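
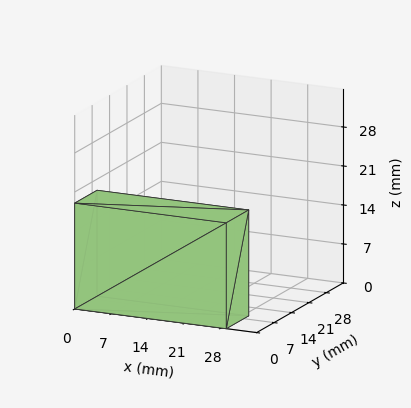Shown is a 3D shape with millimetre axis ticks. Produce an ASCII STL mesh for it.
Reading the render: the shape is a rectangular box, roughly 29 × 9 mm footprint and 19 mm tall (dimensions read to the nearest mm from the axis ticks). For the STL, each face is triangulated and given an outward normal.

solid part
  facet normal 0.0000 0.0000 -1.0000
    outer loop
      vertex 29.00 9.00 0.00
      vertex 29.00 0.00 0.00
      vertex 0.00 0.00 0.00
    endloop
  endfacet
  facet normal 0.0000 0.0000 -1.0000
    outer loop
      vertex 0.00 9.00 0.00
      vertex 29.00 9.00 0.00
      vertex 0.00 0.00 0.00
    endloop
  endfacet
  facet normal 0.0000 0.0000 1.0000
    outer loop
      vertex 0.00 0.00 19.00
      vertex 29.00 0.00 19.00
      vertex 29.00 9.00 19.00
    endloop
  endfacet
  facet normal 0.0000 0.0000 1.0000
    outer loop
      vertex 0.00 0.00 19.00
      vertex 29.00 9.00 19.00
      vertex 0.00 9.00 19.00
    endloop
  endfacet
  facet normal 0.0000 -1.0000 0.0000
    outer loop
      vertex 0.00 0.00 0.00
      vertex 29.00 0.00 0.00
      vertex 29.00 0.00 19.00
    endloop
  endfacet
  facet normal 0.0000 -1.0000 0.0000
    outer loop
      vertex 0.00 0.00 0.00
      vertex 29.00 0.00 19.00
      vertex 0.00 0.00 19.00
    endloop
  endfacet
  facet normal 0.0000 1.0000 0.0000
    outer loop
      vertex 29.00 9.00 19.00
      vertex 29.00 9.00 0.00
      vertex 0.00 9.00 0.00
    endloop
  endfacet
  facet normal 0.0000 1.0000 0.0000
    outer loop
      vertex 0.00 9.00 19.00
      vertex 29.00 9.00 19.00
      vertex 0.00 9.00 0.00
    endloop
  endfacet
  facet normal -1.0000 0.0000 0.0000
    outer loop
      vertex 0.00 9.00 19.00
      vertex 0.00 9.00 0.00
      vertex 0.00 0.00 0.00
    endloop
  endfacet
  facet normal -1.0000 0.0000 0.0000
    outer loop
      vertex 0.00 0.00 19.00
      vertex 0.00 9.00 19.00
      vertex 0.00 0.00 0.00
    endloop
  endfacet
  facet normal 1.0000 0.0000 0.0000
    outer loop
      vertex 29.00 0.00 0.00
      vertex 29.00 9.00 0.00
      vertex 29.00 9.00 19.00
    endloop
  endfacet
  facet normal 1.0000 0.0000 0.0000
    outer loop
      vertex 29.00 0.00 0.00
      vertex 29.00 9.00 19.00
      vertex 29.00 0.00 19.00
    endloop
  endfacet
endsolid part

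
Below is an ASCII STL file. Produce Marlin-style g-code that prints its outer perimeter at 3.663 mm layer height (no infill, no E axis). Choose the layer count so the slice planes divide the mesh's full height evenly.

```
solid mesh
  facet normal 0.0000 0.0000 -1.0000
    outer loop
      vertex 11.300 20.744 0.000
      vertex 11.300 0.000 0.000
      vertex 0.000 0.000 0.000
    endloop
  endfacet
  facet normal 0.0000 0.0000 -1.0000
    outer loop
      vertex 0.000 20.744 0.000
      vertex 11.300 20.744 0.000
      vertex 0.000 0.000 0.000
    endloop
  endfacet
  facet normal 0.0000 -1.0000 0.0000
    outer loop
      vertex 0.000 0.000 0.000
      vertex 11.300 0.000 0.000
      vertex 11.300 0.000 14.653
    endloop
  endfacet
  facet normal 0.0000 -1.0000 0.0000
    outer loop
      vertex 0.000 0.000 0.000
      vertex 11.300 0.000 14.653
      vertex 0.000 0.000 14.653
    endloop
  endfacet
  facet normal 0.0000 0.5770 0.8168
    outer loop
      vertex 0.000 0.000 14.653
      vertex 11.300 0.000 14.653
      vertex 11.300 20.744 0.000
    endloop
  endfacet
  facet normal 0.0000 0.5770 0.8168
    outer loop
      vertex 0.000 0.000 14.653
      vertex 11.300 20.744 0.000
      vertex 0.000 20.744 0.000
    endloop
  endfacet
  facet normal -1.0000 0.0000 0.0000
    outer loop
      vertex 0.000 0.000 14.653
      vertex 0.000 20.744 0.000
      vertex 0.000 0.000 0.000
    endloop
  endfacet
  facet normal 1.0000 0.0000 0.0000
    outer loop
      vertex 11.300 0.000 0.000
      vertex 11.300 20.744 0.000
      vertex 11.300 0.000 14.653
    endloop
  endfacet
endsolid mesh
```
; perimeter-only toolpath
G21 ; units = mm
G90 ; absolute positioning
G28 ; home
; layer 1
G0 Z3.663
G0 X0.000 Y0.000
G1 X11.300 Y0.000
G1 X11.300 Y15.558
G1 X0.000 Y15.558
G1 X0.000 Y0.000
; layer 2
G0 Z7.327
G0 X0.000 Y0.000
G1 X11.300 Y0.000
G1 X11.300 Y10.372
G1 X0.000 Y10.372
G1 X0.000 Y0.000
; layer 3
G0 Z10.990
G0 X0.000 Y0.000
G1 X11.300 Y0.000
G1 X11.300 Y5.186
G1 X0.000 Y5.186
G1 X0.000 Y0.000
M2 ; end

The solid is a wedge (ramp): 11.3 × 20.7 mm base, rising to 14.7 mm along the y=0 edge and sloping linearly to z=0 at y=20.7. Slicing at Δz = 3.663 mm — 4 equal slices spanning the solid's height, so layer i sits at z = i·h/4 — gives 3 non-empty perimeters. Each is a 4-segment closed polygon; G0 lifts to the layer z and rapids to the start vertex, then G1 traces the edges. The cross-section shrinks linearly with z (the slice at the apex is degenerate and omitted).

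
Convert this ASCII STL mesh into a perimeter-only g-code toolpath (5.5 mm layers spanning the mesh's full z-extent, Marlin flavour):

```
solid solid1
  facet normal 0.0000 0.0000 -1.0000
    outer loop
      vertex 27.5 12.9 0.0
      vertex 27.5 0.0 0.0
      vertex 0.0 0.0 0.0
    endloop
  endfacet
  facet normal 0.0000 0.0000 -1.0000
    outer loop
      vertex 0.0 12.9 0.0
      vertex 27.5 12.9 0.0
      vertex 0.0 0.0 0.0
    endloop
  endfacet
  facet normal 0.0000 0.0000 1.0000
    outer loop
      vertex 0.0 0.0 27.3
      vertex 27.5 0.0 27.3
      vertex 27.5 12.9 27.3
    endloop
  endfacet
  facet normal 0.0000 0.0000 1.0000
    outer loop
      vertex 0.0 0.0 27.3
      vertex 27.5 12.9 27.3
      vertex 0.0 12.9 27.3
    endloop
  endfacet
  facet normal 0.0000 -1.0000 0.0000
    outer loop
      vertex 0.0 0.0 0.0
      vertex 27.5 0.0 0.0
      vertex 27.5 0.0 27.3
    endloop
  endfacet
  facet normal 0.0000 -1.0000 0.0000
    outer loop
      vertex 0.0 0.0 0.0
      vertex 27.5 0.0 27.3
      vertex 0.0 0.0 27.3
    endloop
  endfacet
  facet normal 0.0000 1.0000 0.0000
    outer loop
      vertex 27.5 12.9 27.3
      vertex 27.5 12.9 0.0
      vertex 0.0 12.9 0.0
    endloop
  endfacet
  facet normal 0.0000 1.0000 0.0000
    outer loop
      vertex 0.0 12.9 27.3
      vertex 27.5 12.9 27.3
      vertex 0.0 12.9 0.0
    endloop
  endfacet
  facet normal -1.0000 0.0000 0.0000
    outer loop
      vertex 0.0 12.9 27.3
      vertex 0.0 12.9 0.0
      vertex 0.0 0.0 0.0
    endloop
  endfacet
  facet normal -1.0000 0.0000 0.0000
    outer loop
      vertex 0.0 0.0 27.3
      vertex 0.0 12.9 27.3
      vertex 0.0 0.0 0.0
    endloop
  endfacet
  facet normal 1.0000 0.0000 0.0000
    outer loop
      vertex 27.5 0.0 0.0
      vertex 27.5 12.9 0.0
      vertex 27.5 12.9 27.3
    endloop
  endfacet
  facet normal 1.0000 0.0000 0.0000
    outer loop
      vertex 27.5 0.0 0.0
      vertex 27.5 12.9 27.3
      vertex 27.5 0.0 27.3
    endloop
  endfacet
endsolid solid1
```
; perimeter-only toolpath
G21 ; units = mm
G90 ; absolute positioning
G28 ; home
; layer 1
G0 Z5.5
G0 X0.0 Y0.0
G1 X27.5 Y0.0
G1 X27.5 Y12.9
G1 X0.0 Y12.9
G1 X0.0 Y0.0
; layer 2
G0 Z10.9
G0 X0.0 Y0.0
G1 X27.5 Y0.0
G1 X27.5 Y12.9
G1 X0.0 Y12.9
G1 X0.0 Y0.0
; layer 3
G0 Z16.4
G0 X0.0 Y0.0
G1 X27.5 Y0.0
G1 X27.5 Y12.9
G1 X0.0 Y12.9
G1 X0.0 Y0.0
; layer 4
G0 Z21.8
G0 X0.0 Y0.0
G1 X27.5 Y0.0
G1 X27.5 Y12.9
G1 X0.0 Y12.9
G1 X0.0 Y0.0
; layer 5
G0 Z27.3
G0 X0.0 Y0.0
G1 X27.5 Y0.0
G1 X27.5 Y12.9
G1 X0.0 Y12.9
G1 X0.0 Y0.0
M2 ; end

The solid is a rectangular box, roughly 27.5 × 12.9 mm footprint and 27.3 mm tall. Slicing at Δz = 5.5 mm — 5 equal slices spanning the solid's height, so layer i sits at z = i·h/5 — gives 5 non-empty perimeters. Each is a 4-segment closed polygon; G0 lifts to the layer z and rapids to the start vertex, then G1 traces the edges.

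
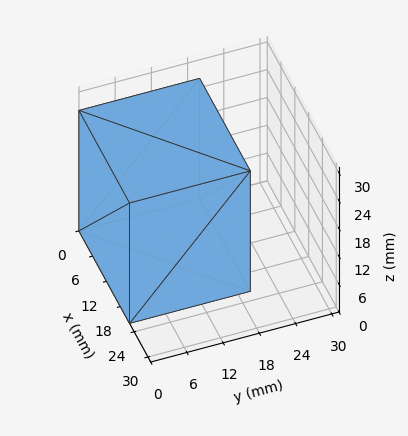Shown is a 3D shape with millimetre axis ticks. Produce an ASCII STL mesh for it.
Reading the render: the shape is a rectangular box, roughly 22 × 20 mm footprint and 26 mm tall (dimensions read to the nearest mm from the axis ticks). For the STL, each face is triangulated and given an outward normal.

solid part
  facet normal 0.0000 0.0000 -1.0000
    outer loop
      vertex 22.00 20.00 0.00
      vertex 22.00 0.00 0.00
      vertex 0.00 0.00 0.00
    endloop
  endfacet
  facet normal 0.0000 0.0000 -1.0000
    outer loop
      vertex 0.00 20.00 0.00
      vertex 22.00 20.00 0.00
      vertex 0.00 0.00 0.00
    endloop
  endfacet
  facet normal 0.0000 0.0000 1.0000
    outer loop
      vertex 0.00 0.00 26.00
      vertex 22.00 0.00 26.00
      vertex 22.00 20.00 26.00
    endloop
  endfacet
  facet normal 0.0000 0.0000 1.0000
    outer loop
      vertex 0.00 0.00 26.00
      vertex 22.00 20.00 26.00
      vertex 0.00 20.00 26.00
    endloop
  endfacet
  facet normal 0.0000 -1.0000 0.0000
    outer loop
      vertex 0.00 0.00 0.00
      vertex 22.00 0.00 0.00
      vertex 22.00 0.00 26.00
    endloop
  endfacet
  facet normal 0.0000 -1.0000 0.0000
    outer loop
      vertex 0.00 0.00 0.00
      vertex 22.00 0.00 26.00
      vertex 0.00 0.00 26.00
    endloop
  endfacet
  facet normal 0.0000 1.0000 0.0000
    outer loop
      vertex 22.00 20.00 26.00
      vertex 22.00 20.00 0.00
      vertex 0.00 20.00 0.00
    endloop
  endfacet
  facet normal 0.0000 1.0000 0.0000
    outer loop
      vertex 0.00 20.00 26.00
      vertex 22.00 20.00 26.00
      vertex 0.00 20.00 0.00
    endloop
  endfacet
  facet normal -1.0000 0.0000 0.0000
    outer loop
      vertex 0.00 20.00 26.00
      vertex 0.00 20.00 0.00
      vertex 0.00 0.00 0.00
    endloop
  endfacet
  facet normal -1.0000 0.0000 0.0000
    outer loop
      vertex 0.00 0.00 26.00
      vertex 0.00 20.00 26.00
      vertex 0.00 0.00 0.00
    endloop
  endfacet
  facet normal 1.0000 0.0000 0.0000
    outer loop
      vertex 22.00 0.00 0.00
      vertex 22.00 20.00 0.00
      vertex 22.00 20.00 26.00
    endloop
  endfacet
  facet normal 1.0000 0.0000 0.0000
    outer loop
      vertex 22.00 0.00 0.00
      vertex 22.00 20.00 26.00
      vertex 22.00 0.00 26.00
    endloop
  endfacet
endsolid part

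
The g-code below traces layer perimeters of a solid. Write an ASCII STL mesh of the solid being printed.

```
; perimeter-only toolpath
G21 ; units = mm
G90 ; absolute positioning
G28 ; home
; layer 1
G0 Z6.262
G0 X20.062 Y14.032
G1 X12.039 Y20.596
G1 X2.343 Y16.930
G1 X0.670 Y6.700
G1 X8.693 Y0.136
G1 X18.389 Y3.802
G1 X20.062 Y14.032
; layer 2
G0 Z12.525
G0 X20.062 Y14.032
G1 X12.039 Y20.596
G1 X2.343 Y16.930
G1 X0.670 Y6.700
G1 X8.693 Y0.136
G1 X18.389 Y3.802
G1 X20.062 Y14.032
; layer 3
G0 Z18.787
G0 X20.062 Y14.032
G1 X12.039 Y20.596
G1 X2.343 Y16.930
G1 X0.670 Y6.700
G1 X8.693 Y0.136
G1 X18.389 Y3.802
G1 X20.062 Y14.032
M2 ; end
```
solid part
  facet normal 0.0000 0.0000 -1.0000
    outer loop
      vertex 2.343 16.930 0.000
      vertex 12.039 20.596 0.000
      vertex 20.062 14.032 0.000
    endloop
  endfacet
  facet normal 0.0000 0.0000 -1.0000
    outer loop
      vertex 0.670 6.700 0.000
      vertex 2.343 16.930 0.000
      vertex 20.062 14.032 0.000
    endloop
  endfacet
  facet normal 0.0000 0.0000 -1.0000
    outer loop
      vertex 8.693 0.136 0.000
      vertex 0.670 6.700 0.000
      vertex 20.062 14.032 0.000
    endloop
  endfacet
  facet normal 0.0000 0.0000 -1.0000
    outer loop
      vertex 18.389 3.802 0.000
      vertex 8.693 0.136 0.000
      vertex 20.062 14.032 0.000
    endloop
  endfacet
  facet normal 0.0000 0.0000 1.0000
    outer loop
      vertex 20.062 14.032 18.787
      vertex 12.039 20.596 18.787
      vertex 2.343 16.930 18.787
    endloop
  endfacet
  facet normal 0.0000 0.0000 1.0000
    outer loop
      vertex 20.062 14.032 18.787
      vertex 2.343 16.930 18.787
      vertex 0.670 6.700 18.787
    endloop
  endfacet
  facet normal 0.0000 0.0000 1.0000
    outer loop
      vertex 20.062 14.032 18.787
      vertex 0.670 6.700 18.787
      vertex 8.693 0.136 18.787
    endloop
  endfacet
  facet normal 0.0000 0.0000 1.0000
    outer loop
      vertex 20.062 14.032 18.787
      vertex 8.693 0.136 18.787
      vertex 18.389 3.802 18.787
    endloop
  endfacet
  facet normal 0.6332 0.7740 0.0000
    outer loop
      vertex 20.062 14.032 0.000
      vertex 12.039 20.596 0.000
      vertex 12.039 20.596 18.787
    endloop
  endfacet
  facet normal 0.6332 0.7740 0.0000
    outer loop
      vertex 20.062 14.032 0.000
      vertex 12.039 20.596 18.787
      vertex 20.062 14.032 18.787
    endloop
  endfacet
  facet normal -0.3537 0.9354 0.0000
    outer loop
      vertex 12.039 20.596 0.000
      vertex 2.343 16.930 0.000
      vertex 2.343 16.930 18.787
    endloop
  endfacet
  facet normal -0.3537 0.9354 0.0000
    outer loop
      vertex 12.039 20.596 0.000
      vertex 2.343 16.930 18.787
      vertex 12.039 20.596 18.787
    endloop
  endfacet
  facet normal -0.9869 0.1614 0.0000
    outer loop
      vertex 2.343 16.930 0.000
      vertex 0.670 6.700 0.000
      vertex 0.670 6.700 18.787
    endloop
  endfacet
  facet normal -0.9869 0.1614 0.0000
    outer loop
      vertex 2.343 16.930 0.000
      vertex 0.670 6.700 18.787
      vertex 2.343 16.930 18.787
    endloop
  endfacet
  facet normal -0.6332 -0.7740 0.0000
    outer loop
      vertex 0.670 6.700 0.000
      vertex 8.693 0.136 0.000
      vertex 8.693 0.136 18.787
    endloop
  endfacet
  facet normal -0.6332 -0.7740 0.0000
    outer loop
      vertex 0.670 6.700 0.000
      vertex 8.693 0.136 18.787
      vertex 0.670 6.700 18.787
    endloop
  endfacet
  facet normal 0.3537 -0.9354 0.0000
    outer loop
      vertex 8.693 0.136 0.000
      vertex 18.389 3.802 0.000
      vertex 18.389 3.802 18.787
    endloop
  endfacet
  facet normal 0.3537 -0.9354 0.0000
    outer loop
      vertex 8.693 0.136 0.000
      vertex 18.389 3.802 18.787
      vertex 8.693 0.136 18.787
    endloop
  endfacet
  facet normal 0.9869 -0.1614 0.0000
    outer loop
      vertex 18.389 3.802 0.000
      vertex 20.062 14.032 0.000
      vertex 20.062 14.032 18.787
    endloop
  endfacet
  facet normal 0.9869 -0.1614 0.0000
    outer loop
      vertex 18.389 3.802 0.000
      vertex 20.062 14.032 18.787
      vertex 18.389 3.802 18.787
    endloop
  endfacet
endsolid part

The G0 Z moves step by Δz≈6.262 mm. Every layer's G1 loop is the same polygon, so the solid is a straight extrusion of it from z=0 to z≈18.8. Closing with flat bottom and top caps and triangulating gives 20 facets — a regular 6-sided prism (a cylinder approximated with 6 flat sides), circumscribed radius ≈ 10.4 mm, height ≈ 18.8 mm.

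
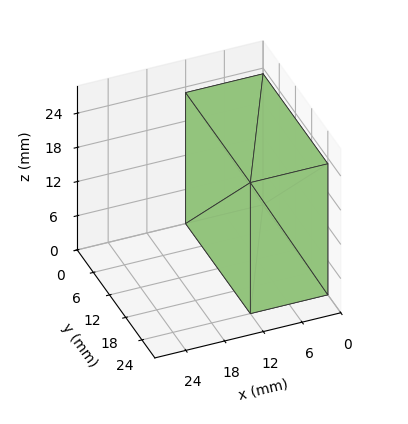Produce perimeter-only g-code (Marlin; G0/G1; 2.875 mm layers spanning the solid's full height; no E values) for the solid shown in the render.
Reading the render: the shape is a rectangular box, roughly 12 × 24 mm footprint and 23 mm tall (dimensions read to the nearest mm from the axis ticks). For the g-code, the solid's height is divided into equal slices at the stated Δz and each level perimeter traced with G1 moves after a G0 lift.

; perimeter-only toolpath
G21 ; units = mm
G90 ; absolute positioning
G28 ; home
; layer 1
G0 Z2.875
G0 X0.000 Y0.000
G1 X12.000 Y0.000
G1 X12.000 Y24.000
G1 X0.000 Y24.000
G1 X0.000 Y0.000
; layer 2
G0 Z5.750
G0 X0.000 Y0.000
G1 X12.000 Y0.000
G1 X12.000 Y24.000
G1 X0.000 Y24.000
G1 X0.000 Y0.000
; layer 3
G0 Z8.625
G0 X0.000 Y0.000
G1 X12.000 Y0.000
G1 X12.000 Y24.000
G1 X0.000 Y24.000
G1 X0.000 Y0.000
; layer 4
G0 Z11.500
G0 X0.000 Y0.000
G1 X12.000 Y0.000
G1 X12.000 Y24.000
G1 X0.000 Y24.000
G1 X0.000 Y0.000
; layer 5
G0 Z14.375
G0 X0.000 Y0.000
G1 X12.000 Y0.000
G1 X12.000 Y24.000
G1 X0.000 Y24.000
G1 X0.000 Y0.000
; layer 6
G0 Z17.250
G0 X0.000 Y0.000
G1 X12.000 Y0.000
G1 X12.000 Y24.000
G1 X0.000 Y24.000
G1 X0.000 Y0.000
; layer 7
G0 Z20.125
G0 X0.000 Y0.000
G1 X12.000 Y0.000
G1 X12.000 Y24.000
G1 X0.000 Y24.000
G1 X0.000 Y0.000
; layer 8
G0 Z23.000
G0 X0.000 Y0.000
G1 X12.000 Y0.000
G1 X12.000 Y24.000
G1 X0.000 Y24.000
G1 X0.000 Y0.000
M2 ; end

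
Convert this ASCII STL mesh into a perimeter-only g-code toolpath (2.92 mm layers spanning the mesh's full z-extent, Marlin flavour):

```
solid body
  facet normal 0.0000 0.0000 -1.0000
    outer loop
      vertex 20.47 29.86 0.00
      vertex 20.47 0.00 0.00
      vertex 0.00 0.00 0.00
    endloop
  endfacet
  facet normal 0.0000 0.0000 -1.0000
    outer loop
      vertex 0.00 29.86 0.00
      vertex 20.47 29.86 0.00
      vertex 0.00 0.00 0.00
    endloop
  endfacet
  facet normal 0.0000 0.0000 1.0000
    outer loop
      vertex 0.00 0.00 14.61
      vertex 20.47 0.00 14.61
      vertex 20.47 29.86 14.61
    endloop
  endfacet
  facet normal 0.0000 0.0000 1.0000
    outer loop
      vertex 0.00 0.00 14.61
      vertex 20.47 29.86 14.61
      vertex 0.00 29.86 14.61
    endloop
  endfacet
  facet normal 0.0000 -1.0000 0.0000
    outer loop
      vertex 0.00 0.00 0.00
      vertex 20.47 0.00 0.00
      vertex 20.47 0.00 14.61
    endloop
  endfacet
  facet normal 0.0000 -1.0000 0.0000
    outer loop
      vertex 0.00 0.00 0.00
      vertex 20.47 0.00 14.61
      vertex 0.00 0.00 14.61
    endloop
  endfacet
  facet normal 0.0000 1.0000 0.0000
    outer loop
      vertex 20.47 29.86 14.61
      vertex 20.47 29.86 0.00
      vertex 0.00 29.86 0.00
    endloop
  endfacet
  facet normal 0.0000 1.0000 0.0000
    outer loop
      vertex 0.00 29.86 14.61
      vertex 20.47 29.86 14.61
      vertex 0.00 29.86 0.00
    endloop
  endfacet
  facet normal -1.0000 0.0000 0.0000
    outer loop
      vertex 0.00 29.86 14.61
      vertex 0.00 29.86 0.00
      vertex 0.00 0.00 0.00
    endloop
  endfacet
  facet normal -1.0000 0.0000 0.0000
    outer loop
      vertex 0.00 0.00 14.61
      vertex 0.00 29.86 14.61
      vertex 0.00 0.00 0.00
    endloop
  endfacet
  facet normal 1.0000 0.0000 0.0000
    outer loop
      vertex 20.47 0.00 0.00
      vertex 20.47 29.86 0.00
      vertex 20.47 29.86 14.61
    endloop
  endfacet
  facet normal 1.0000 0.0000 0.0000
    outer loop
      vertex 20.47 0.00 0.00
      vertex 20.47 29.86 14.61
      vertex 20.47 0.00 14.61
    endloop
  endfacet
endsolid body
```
; perimeter-only toolpath
G21 ; units = mm
G90 ; absolute positioning
G28 ; home
; layer 1
G0 Z2.92
G0 X0.00 Y0.00
G1 X20.47 Y0.00
G1 X20.47 Y29.86
G1 X0.00 Y29.86
G1 X0.00 Y0.00
; layer 2
G0 Z5.84
G0 X0.00 Y0.00
G1 X20.47 Y0.00
G1 X20.47 Y29.86
G1 X0.00 Y29.86
G1 X0.00 Y0.00
; layer 3
G0 Z8.77
G0 X0.00 Y0.00
G1 X20.47 Y0.00
G1 X20.47 Y29.86
G1 X0.00 Y29.86
G1 X0.00 Y0.00
; layer 4
G0 Z11.69
G0 X0.00 Y0.00
G1 X20.47 Y0.00
G1 X20.47 Y29.86
G1 X0.00 Y29.86
G1 X0.00 Y0.00
; layer 5
G0 Z14.61
G0 X0.00 Y0.00
G1 X20.47 Y0.00
G1 X20.47 Y29.86
G1 X0.00 Y29.86
G1 X0.00 Y0.00
M2 ; end

The solid is a rectangular box, roughly 20.5 × 29.9 mm footprint and 14.6 mm tall. Slicing at Δz = 2.92 mm — 5 equal slices spanning the solid's height, so layer i sits at z = i·h/5 — gives 5 non-empty perimeters. Each is a 4-segment closed polygon; G0 lifts to the layer z and rapids to the start vertex, then G1 traces the edges.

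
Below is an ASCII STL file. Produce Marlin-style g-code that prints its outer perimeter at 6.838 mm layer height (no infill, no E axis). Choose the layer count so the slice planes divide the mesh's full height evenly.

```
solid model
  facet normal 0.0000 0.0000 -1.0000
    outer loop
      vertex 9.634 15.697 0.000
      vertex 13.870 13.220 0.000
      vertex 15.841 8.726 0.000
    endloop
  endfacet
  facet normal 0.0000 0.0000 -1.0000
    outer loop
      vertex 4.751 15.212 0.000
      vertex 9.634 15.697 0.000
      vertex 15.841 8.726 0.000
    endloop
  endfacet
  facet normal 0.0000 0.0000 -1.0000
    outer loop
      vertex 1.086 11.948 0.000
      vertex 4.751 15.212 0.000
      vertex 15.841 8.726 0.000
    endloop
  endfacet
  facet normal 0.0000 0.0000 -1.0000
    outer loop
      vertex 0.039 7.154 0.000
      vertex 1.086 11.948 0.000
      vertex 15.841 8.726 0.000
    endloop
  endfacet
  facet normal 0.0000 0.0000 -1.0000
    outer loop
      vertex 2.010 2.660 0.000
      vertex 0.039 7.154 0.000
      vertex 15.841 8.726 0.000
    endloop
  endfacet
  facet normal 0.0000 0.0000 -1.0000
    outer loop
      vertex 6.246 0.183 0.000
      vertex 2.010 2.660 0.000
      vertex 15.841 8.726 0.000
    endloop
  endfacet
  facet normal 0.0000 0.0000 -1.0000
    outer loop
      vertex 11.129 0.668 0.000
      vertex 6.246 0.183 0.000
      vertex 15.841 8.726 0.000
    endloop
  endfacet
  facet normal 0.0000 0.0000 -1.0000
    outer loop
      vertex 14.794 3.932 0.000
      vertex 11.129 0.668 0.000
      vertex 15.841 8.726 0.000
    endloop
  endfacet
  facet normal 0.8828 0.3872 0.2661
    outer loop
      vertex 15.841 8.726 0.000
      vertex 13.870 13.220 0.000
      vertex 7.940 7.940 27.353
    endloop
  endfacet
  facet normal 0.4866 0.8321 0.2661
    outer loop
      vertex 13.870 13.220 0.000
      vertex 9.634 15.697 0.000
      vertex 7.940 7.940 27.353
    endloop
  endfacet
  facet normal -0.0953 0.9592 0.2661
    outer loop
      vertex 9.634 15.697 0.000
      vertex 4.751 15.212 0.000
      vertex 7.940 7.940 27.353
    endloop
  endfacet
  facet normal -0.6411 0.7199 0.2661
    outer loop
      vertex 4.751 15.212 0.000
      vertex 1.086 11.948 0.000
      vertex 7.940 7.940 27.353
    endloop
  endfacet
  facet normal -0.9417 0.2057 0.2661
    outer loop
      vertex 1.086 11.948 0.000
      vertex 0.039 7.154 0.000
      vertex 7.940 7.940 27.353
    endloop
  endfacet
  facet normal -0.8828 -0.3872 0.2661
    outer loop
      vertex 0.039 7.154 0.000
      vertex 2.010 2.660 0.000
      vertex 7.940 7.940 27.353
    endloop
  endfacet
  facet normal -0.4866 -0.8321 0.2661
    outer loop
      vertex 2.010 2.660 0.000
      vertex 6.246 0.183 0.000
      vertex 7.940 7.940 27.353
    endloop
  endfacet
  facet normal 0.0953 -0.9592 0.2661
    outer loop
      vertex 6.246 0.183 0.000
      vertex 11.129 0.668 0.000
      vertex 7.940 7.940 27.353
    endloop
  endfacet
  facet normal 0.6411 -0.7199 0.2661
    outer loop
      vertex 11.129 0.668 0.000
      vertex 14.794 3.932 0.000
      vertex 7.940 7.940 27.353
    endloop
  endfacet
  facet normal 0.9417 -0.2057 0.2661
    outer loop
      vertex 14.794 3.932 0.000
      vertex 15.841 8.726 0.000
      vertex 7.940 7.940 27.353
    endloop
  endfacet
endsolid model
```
; perimeter-only toolpath
G21 ; units = mm
G90 ; absolute positioning
G28 ; home
; layer 1
G0 Z6.838
G0 X13.866 Y8.530
G1 X12.387 Y11.900
G1 X9.210 Y13.758
G1 X5.548 Y13.394
G1 X2.800 Y10.946
G1 X2.014 Y7.351
G1 X3.492 Y3.980
G1 X6.670 Y2.122
G1 X10.332 Y2.486
G1 X13.081 Y4.934
G1 X13.866 Y8.530
; layer 2
G0 Z13.677
G0 X11.890 Y8.333
G1 X10.905 Y10.580
G1 X8.787 Y11.819
G1 X6.346 Y11.576
G1 X4.513 Y9.944
G1 X3.990 Y7.547
G1 X4.975 Y5.300
G1 X7.093 Y4.062
G1 X9.534 Y4.304
G1 X11.367 Y5.936
G1 X11.890 Y8.333
; layer 3
G0 Z20.515
G0 X9.915 Y8.136
G1 X9.422 Y9.260
G1 X8.364 Y9.879
G1 X7.143 Y9.758
G1 X6.226 Y8.942
G1 X5.965 Y7.744
G1 X6.457 Y6.620
G1 X7.516 Y6.001
G1 X8.737 Y6.122
G1 X9.654 Y6.938
G1 X9.915 Y8.136
M2 ; end

The solid is a regular 10-sided pyramid, base circumscribed radius ≈ 7.94 mm, apex at z ≈ 27.4 mm. Slicing at Δz = 6.838 mm — 4 equal slices spanning the solid's height, so layer i sits at z = i·h/4 — gives 3 non-empty perimeters. Each is a 10-segment closed polygon; G0 lifts to the layer z and rapids to the start vertex, then G1 traces the edges. The cross-section shrinks linearly with z (the slice at the apex is degenerate and omitted).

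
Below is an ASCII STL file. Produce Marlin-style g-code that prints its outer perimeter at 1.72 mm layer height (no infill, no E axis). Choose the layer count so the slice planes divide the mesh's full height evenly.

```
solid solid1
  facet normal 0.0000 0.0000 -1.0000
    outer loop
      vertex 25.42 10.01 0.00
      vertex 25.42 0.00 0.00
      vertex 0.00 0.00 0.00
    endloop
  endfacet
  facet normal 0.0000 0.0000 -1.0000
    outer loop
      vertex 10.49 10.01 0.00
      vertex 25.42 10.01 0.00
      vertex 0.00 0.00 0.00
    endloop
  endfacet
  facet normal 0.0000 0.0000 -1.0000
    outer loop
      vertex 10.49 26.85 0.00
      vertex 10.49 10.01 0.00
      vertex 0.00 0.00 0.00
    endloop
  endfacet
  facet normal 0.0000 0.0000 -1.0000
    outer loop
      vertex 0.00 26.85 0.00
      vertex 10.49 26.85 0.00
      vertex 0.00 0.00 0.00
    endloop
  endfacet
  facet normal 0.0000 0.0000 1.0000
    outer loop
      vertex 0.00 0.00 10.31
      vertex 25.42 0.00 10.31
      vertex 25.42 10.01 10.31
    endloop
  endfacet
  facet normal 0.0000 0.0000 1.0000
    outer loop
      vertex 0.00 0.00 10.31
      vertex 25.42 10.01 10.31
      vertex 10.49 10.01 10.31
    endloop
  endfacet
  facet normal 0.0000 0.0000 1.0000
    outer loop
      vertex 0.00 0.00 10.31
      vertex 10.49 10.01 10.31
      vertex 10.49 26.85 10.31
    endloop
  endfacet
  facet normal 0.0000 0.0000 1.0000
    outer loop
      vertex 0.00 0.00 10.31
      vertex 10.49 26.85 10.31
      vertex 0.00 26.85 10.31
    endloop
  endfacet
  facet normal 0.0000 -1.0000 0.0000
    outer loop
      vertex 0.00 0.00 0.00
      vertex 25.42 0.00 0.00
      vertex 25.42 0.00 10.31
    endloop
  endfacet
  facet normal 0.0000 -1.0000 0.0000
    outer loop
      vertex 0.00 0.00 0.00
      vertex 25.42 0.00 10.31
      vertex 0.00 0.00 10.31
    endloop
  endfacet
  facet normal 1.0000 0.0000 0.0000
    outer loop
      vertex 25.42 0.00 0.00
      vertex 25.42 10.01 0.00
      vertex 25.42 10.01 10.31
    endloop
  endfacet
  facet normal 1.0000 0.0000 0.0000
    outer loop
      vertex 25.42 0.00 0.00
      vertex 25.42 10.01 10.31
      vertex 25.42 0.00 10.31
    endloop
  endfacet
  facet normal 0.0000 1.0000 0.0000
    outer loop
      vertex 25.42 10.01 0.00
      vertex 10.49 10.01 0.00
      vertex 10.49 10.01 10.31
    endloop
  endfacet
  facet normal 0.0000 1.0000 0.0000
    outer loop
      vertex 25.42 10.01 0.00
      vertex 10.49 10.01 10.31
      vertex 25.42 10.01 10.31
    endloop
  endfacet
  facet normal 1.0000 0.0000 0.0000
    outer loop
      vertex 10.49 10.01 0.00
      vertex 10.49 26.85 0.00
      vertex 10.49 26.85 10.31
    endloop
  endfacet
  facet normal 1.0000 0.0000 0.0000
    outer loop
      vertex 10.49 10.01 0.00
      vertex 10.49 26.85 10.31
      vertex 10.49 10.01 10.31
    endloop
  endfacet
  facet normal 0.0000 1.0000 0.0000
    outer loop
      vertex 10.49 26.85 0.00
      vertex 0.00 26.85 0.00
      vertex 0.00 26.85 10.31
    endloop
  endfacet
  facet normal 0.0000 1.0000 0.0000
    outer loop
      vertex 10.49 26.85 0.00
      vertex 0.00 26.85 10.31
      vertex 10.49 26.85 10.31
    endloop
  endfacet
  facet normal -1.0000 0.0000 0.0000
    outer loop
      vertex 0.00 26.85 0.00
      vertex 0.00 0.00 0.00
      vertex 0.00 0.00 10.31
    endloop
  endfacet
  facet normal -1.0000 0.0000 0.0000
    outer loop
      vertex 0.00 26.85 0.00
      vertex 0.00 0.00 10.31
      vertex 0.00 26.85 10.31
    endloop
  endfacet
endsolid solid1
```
; perimeter-only toolpath
G21 ; units = mm
G90 ; absolute positioning
G28 ; home
; layer 1
G0 Z1.72
G0 X0.00 Y0.00
G1 X25.42 Y0.00
G1 X25.42 Y10.01
G1 X10.49 Y10.01
G1 X10.49 Y26.85
G1 X0.00 Y26.85
G1 X0.00 Y0.00
; layer 2
G0 Z3.44
G0 X0.00 Y0.00
G1 X25.42 Y0.00
G1 X25.42 Y10.01
G1 X10.49 Y10.01
G1 X10.49 Y26.85
G1 X0.00 Y26.85
G1 X0.00 Y0.00
; layer 3
G0 Z5.16
G0 X0.00 Y0.00
G1 X25.42 Y0.00
G1 X25.42 Y10.01
G1 X10.49 Y10.01
G1 X10.49 Y26.85
G1 X0.00 Y26.85
G1 X0.00 Y0.00
; layer 4
G0 Z6.87
G0 X0.00 Y0.00
G1 X25.42 Y0.00
G1 X25.42 Y10.01
G1 X10.49 Y10.01
G1 X10.49 Y26.85
G1 X0.00 Y26.85
G1 X0.00 Y0.00
; layer 5
G0 Z8.59
G0 X0.00 Y0.00
G1 X25.42 Y0.00
G1 X25.42 Y10.01
G1 X10.49 Y10.01
G1 X10.49 Y26.85
G1 X0.00 Y26.85
G1 X0.00 Y0.00
; layer 6
G0 Z10.31
G0 X0.00 Y0.00
G1 X25.42 Y0.00
G1 X25.42 Y10.01
G1 X10.49 Y10.01
G1 X10.49 Y26.85
G1 X0.00 Y26.85
G1 X0.00 Y0.00
M2 ; end

The solid is an L-shaped prism: outer 25.4 × 26.9 mm, arm thicknesses ≈ 10 mm (horizontal) and 10.5 mm (vertical), extruded 10.3 mm in z. Slicing at Δz = 1.72 mm — 6 equal slices spanning the solid's height, so layer i sits at z = i·h/6 — gives 6 non-empty perimeters. Each is a 6-segment closed polygon; G0 lifts to the layer z and rapids to the start vertex, then G1 traces the edges.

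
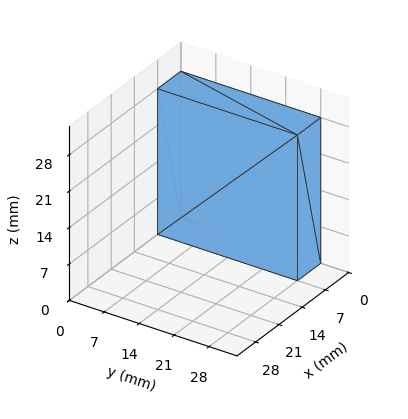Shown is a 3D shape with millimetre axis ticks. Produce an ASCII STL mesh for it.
Reading the render: the shape is a rectangular box, roughly 7 × 28 mm footprint and 28 mm tall (dimensions read to the nearest mm from the axis ticks). For the STL, each face is triangulated and given an outward normal.

solid part
  facet normal 0.0000 0.0000 -1.0000
    outer loop
      vertex 7.000 28.000 0.000
      vertex 7.000 0.000 0.000
      vertex 0.000 0.000 0.000
    endloop
  endfacet
  facet normal 0.0000 0.0000 -1.0000
    outer loop
      vertex 0.000 28.000 0.000
      vertex 7.000 28.000 0.000
      vertex 0.000 0.000 0.000
    endloop
  endfacet
  facet normal 0.0000 0.0000 1.0000
    outer loop
      vertex 0.000 0.000 28.000
      vertex 7.000 0.000 28.000
      vertex 7.000 28.000 28.000
    endloop
  endfacet
  facet normal 0.0000 0.0000 1.0000
    outer loop
      vertex 0.000 0.000 28.000
      vertex 7.000 28.000 28.000
      vertex 0.000 28.000 28.000
    endloop
  endfacet
  facet normal 0.0000 -1.0000 0.0000
    outer loop
      vertex 0.000 0.000 0.000
      vertex 7.000 0.000 0.000
      vertex 7.000 0.000 28.000
    endloop
  endfacet
  facet normal 0.0000 -1.0000 0.0000
    outer loop
      vertex 0.000 0.000 0.000
      vertex 7.000 0.000 28.000
      vertex 0.000 0.000 28.000
    endloop
  endfacet
  facet normal 0.0000 1.0000 0.0000
    outer loop
      vertex 7.000 28.000 28.000
      vertex 7.000 28.000 0.000
      vertex 0.000 28.000 0.000
    endloop
  endfacet
  facet normal 0.0000 1.0000 0.0000
    outer loop
      vertex 0.000 28.000 28.000
      vertex 7.000 28.000 28.000
      vertex 0.000 28.000 0.000
    endloop
  endfacet
  facet normal -1.0000 0.0000 0.0000
    outer loop
      vertex 0.000 28.000 28.000
      vertex 0.000 28.000 0.000
      vertex 0.000 0.000 0.000
    endloop
  endfacet
  facet normal -1.0000 0.0000 0.0000
    outer loop
      vertex 0.000 0.000 28.000
      vertex 0.000 28.000 28.000
      vertex 0.000 0.000 0.000
    endloop
  endfacet
  facet normal 1.0000 0.0000 0.0000
    outer loop
      vertex 7.000 0.000 0.000
      vertex 7.000 28.000 0.000
      vertex 7.000 28.000 28.000
    endloop
  endfacet
  facet normal 1.0000 0.0000 0.0000
    outer loop
      vertex 7.000 0.000 0.000
      vertex 7.000 28.000 28.000
      vertex 7.000 0.000 28.000
    endloop
  endfacet
endsolid part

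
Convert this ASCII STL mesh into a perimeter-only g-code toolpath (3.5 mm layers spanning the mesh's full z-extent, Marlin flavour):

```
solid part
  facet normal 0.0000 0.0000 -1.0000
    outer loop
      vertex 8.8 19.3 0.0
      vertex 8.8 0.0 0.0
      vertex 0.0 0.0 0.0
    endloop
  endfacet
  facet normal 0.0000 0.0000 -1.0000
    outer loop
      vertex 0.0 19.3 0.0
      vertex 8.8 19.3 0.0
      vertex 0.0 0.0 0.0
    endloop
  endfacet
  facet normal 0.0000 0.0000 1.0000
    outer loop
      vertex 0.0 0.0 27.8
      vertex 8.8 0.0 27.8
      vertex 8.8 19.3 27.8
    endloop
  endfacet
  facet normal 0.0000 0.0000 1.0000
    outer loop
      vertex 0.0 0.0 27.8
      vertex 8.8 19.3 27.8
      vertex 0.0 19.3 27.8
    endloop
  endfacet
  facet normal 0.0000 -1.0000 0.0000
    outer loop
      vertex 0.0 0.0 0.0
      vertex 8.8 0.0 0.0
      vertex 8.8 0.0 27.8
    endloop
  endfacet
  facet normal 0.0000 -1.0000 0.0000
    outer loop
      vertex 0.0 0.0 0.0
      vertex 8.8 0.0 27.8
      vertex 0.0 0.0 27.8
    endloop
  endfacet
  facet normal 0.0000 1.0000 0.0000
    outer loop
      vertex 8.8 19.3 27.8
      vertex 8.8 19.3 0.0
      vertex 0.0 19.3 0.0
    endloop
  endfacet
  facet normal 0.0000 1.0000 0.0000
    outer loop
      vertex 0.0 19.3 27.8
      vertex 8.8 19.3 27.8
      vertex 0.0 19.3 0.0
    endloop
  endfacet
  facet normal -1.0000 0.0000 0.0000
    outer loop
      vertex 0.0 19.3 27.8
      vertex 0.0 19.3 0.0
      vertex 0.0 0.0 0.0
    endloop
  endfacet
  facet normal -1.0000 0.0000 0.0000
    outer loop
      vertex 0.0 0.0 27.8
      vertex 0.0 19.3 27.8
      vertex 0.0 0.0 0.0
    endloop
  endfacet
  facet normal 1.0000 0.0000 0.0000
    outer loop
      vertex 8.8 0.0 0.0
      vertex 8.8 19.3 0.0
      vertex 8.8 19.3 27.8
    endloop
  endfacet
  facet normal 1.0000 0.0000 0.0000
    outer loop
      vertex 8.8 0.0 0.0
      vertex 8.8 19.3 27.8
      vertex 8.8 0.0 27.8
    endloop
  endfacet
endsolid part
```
; perimeter-only toolpath
G21 ; units = mm
G90 ; absolute positioning
G28 ; home
; layer 1
G0 Z3.5
G0 X0.0 Y0.0
G1 X8.8 Y0.0
G1 X8.8 Y19.3
G1 X0.0 Y19.3
G1 X0.0 Y0.0
; layer 2
G0 Z7.0
G0 X0.0 Y0.0
G1 X8.8 Y0.0
G1 X8.8 Y19.3
G1 X0.0 Y19.3
G1 X0.0 Y0.0
; layer 3
G0 Z10.4
G0 X0.0 Y0.0
G1 X8.8 Y0.0
G1 X8.8 Y19.3
G1 X0.0 Y19.3
G1 X0.0 Y0.0
; layer 4
G0 Z13.9
G0 X0.0 Y0.0
G1 X8.8 Y0.0
G1 X8.8 Y19.3
G1 X0.0 Y19.3
G1 X0.0 Y0.0
; layer 5
G0 Z17.4
G0 X0.0 Y0.0
G1 X8.8 Y0.0
G1 X8.8 Y19.3
G1 X0.0 Y19.3
G1 X0.0 Y0.0
; layer 6
G0 Z20.9
G0 X0.0 Y0.0
G1 X8.8 Y0.0
G1 X8.8 Y19.3
G1 X0.0 Y19.3
G1 X0.0 Y0.0
; layer 7
G0 Z24.3
G0 X0.0 Y0.0
G1 X8.8 Y0.0
G1 X8.8 Y19.3
G1 X0.0 Y19.3
G1 X0.0 Y0.0
; layer 8
G0 Z27.8
G0 X0.0 Y0.0
G1 X8.8 Y0.0
G1 X8.8 Y19.3
G1 X0.0 Y19.3
G1 X0.0 Y0.0
M2 ; end

The solid is a rectangular box, roughly 8.8 × 19.3 mm footprint and 27.8 mm tall. Slicing at Δz = 3.5 mm — 8 equal slices spanning the solid's height, so layer i sits at z = i·h/8 — gives 8 non-empty perimeters. Each is a 4-segment closed polygon; G0 lifts to the layer z and rapids to the start vertex, then G1 traces the edges.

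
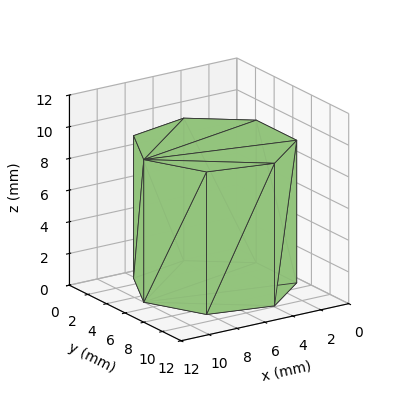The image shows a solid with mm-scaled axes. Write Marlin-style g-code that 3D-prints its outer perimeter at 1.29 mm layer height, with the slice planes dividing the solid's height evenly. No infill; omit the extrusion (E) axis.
Reading the render: the shape is a regular 7-sided prism (a cylinder approximated with 7 flat sides), circumscribed radius ≈ 5 mm, height ≈ 9 mm (dimensions read to the nearest mm from the axis ticks). For the g-code, the solid's height is divided into equal slices at the stated Δz and each level perimeter traced with G1 moves after a G0 lift.

; perimeter-only toolpath
G21 ; units = mm
G90 ; absolute positioning
G28 ; home
; layer 1
G0 Z1.29
G0 X10.00 Y5.00
G1 X8.12 Y8.91
G1 X3.89 Y9.87
G1 X0.50 Y7.17
G1 X0.50 Y2.83
G1 X3.89 Y0.13
G1 X8.12 Y1.09
G1 X10.00 Y5.00
; layer 2
G0 Z2.57
G0 X10.00 Y5.00
G1 X8.12 Y8.91
G1 X3.89 Y9.87
G1 X0.50 Y7.17
G1 X0.50 Y2.83
G1 X3.89 Y0.13
G1 X8.12 Y1.09
G1 X10.00 Y5.00
; layer 3
G0 Z3.86
G0 X10.00 Y5.00
G1 X8.12 Y8.91
G1 X3.89 Y9.87
G1 X0.50 Y7.17
G1 X0.50 Y2.83
G1 X3.89 Y0.13
G1 X8.12 Y1.09
G1 X10.00 Y5.00
; layer 4
G0 Z5.14
G0 X10.00 Y5.00
G1 X8.12 Y8.91
G1 X3.89 Y9.87
G1 X0.50 Y7.17
G1 X0.50 Y2.83
G1 X3.89 Y0.13
G1 X8.12 Y1.09
G1 X10.00 Y5.00
; layer 5
G0 Z6.43
G0 X10.00 Y5.00
G1 X8.12 Y8.91
G1 X3.89 Y9.87
G1 X0.50 Y7.17
G1 X0.50 Y2.83
G1 X3.89 Y0.13
G1 X8.12 Y1.09
G1 X10.00 Y5.00
; layer 6
G0 Z7.71
G0 X10.00 Y5.00
G1 X8.12 Y8.91
G1 X3.89 Y9.87
G1 X0.50 Y7.17
G1 X0.50 Y2.83
G1 X3.89 Y0.13
G1 X8.12 Y1.09
G1 X10.00 Y5.00
; layer 7
G0 Z9.00
G0 X10.00 Y5.00
G1 X8.12 Y8.91
G1 X3.89 Y9.87
G1 X0.50 Y7.17
G1 X0.50 Y2.83
G1 X3.89 Y0.13
G1 X8.12 Y1.09
G1 X10.00 Y5.00
M2 ; end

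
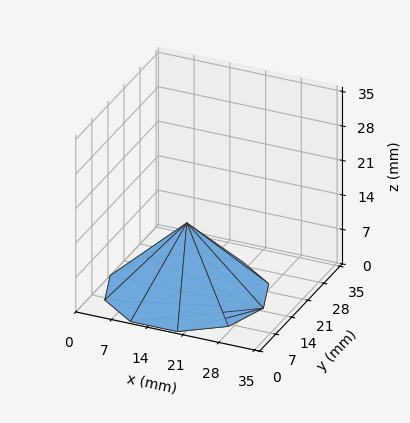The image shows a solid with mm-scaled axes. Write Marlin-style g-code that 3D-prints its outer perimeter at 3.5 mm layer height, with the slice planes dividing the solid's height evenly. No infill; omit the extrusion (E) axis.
Reading the render: the shape is a regular 10-sided pyramid, base circumscribed radius ≈ 15 mm, apex at z ≈ 14 mm (dimensions read to the nearest mm from the axis ticks). For the g-code, the solid's height is divided into equal slices at the stated Δz and each level perimeter traced with G1 moves after a G0 lift.

; perimeter-only toolpath
G21 ; units = mm
G90 ; absolute positioning
G28 ; home
; layer 1
G0 Z3.5
G0 X26.2 Y15.0
G1 X24.1 Y21.6
G1 X18.5 Y25.7
G1 X11.6 Y25.7
G1 X5.9 Y21.6
G1 X3.8 Y15.0
G1 X5.9 Y8.4
G1 X11.6 Y4.3
G1 X18.5 Y4.3
G1 X24.1 Y8.4
G1 X26.2 Y15.0
; layer 2
G0 Z7.0
G0 X22.5 Y15.0
G1 X21.1 Y19.4
G1 X17.3 Y22.1
G1 X12.7 Y22.1
G1 X8.9 Y19.4
G1 X7.5 Y15.0
G1 X8.9 Y10.6
G1 X12.7 Y7.8
G1 X17.3 Y7.8
G1 X21.1 Y10.6
G1 X22.5 Y15.0
; layer 3
G0 Z10.5
G0 X18.8 Y15.0
G1 X18.0 Y17.2
G1 X16.1 Y18.6
G1 X13.8 Y18.6
G1 X12.0 Y17.2
G1 X11.2 Y15.0
G1 X12.0 Y12.8
G1 X13.8 Y11.4
G1 X16.1 Y11.4
G1 X18.0 Y12.8
G1 X18.8 Y15.0
M2 ; end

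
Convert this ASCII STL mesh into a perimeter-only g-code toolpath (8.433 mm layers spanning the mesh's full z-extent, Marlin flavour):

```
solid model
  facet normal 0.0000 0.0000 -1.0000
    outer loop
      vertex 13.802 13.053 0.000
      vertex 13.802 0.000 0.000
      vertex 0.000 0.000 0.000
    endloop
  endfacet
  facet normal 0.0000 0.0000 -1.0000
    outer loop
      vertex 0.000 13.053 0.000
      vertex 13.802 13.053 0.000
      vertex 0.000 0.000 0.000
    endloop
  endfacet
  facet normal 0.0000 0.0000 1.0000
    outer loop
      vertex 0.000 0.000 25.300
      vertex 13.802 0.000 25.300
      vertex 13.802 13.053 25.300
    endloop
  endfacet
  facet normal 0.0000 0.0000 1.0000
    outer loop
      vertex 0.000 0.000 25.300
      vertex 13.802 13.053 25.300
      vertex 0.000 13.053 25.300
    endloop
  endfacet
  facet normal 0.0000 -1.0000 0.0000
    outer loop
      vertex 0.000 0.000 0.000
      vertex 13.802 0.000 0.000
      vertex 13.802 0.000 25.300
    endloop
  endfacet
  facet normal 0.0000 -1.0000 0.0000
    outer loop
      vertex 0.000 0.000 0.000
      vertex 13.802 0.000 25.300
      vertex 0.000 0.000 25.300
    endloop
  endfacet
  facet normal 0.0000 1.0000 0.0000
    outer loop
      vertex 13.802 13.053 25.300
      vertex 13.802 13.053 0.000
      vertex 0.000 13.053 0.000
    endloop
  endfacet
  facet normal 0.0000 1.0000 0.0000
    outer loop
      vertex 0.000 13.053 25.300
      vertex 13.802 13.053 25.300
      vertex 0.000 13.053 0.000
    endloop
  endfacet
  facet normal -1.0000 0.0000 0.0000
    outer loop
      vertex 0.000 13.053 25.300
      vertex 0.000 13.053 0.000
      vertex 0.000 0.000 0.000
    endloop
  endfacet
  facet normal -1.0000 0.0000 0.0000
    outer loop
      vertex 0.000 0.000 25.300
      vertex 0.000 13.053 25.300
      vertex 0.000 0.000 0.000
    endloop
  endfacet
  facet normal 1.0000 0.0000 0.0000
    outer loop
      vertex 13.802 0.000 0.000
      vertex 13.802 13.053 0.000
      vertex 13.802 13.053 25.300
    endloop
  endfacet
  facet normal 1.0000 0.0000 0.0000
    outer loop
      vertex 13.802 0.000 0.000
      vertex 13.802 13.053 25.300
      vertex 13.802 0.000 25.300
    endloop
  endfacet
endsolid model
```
; perimeter-only toolpath
G21 ; units = mm
G90 ; absolute positioning
G28 ; home
; layer 1
G0 Z8.433
G0 X0.000 Y0.000
G1 X13.802 Y0.000
G1 X13.802 Y13.053
G1 X0.000 Y13.053
G1 X0.000 Y0.000
; layer 2
G0 Z16.867
G0 X0.000 Y0.000
G1 X13.802 Y0.000
G1 X13.802 Y13.053
G1 X0.000 Y13.053
G1 X0.000 Y0.000
; layer 3
G0 Z25.300
G0 X0.000 Y0.000
G1 X13.802 Y0.000
G1 X13.802 Y13.053
G1 X0.000 Y13.053
G1 X0.000 Y0.000
M2 ; end

The solid is a rectangular box, roughly 13.8 × 13.1 mm footprint and 25.3 mm tall. Slicing at Δz = 8.433 mm — 3 equal slices spanning the solid's height, so layer i sits at z = i·h/3 — gives 3 non-empty perimeters. Each is a 4-segment closed polygon; G0 lifts to the layer z and rapids to the start vertex, then G1 traces the edges.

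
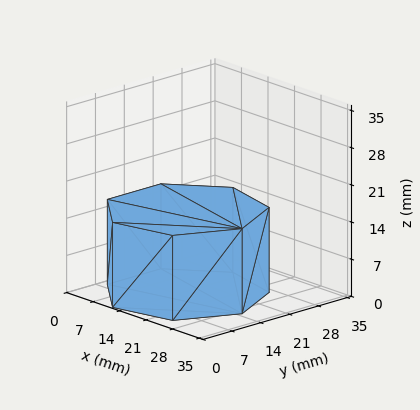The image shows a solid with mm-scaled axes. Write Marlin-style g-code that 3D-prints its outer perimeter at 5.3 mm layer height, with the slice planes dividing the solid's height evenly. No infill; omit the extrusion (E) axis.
Reading the render: the shape is a regular 7-sided prism (a cylinder approximated with 7 flat sides), circumscribed radius ≈ 15 mm, height ≈ 16 mm (dimensions read to the nearest mm from the axis ticks). For the g-code, the solid's height is divided into equal slices at the stated Δz and each level perimeter traced with G1 moves after a G0 lift.

; perimeter-only toolpath
G21 ; units = mm
G90 ; absolute positioning
G28 ; home
; layer 1
G0 Z5.3
G0 X30.0 Y15.0
G1 X24.4 Y26.7
G1 X11.7 Y29.6
G1 X1.5 Y21.5
G1 X1.5 Y8.5
G1 X11.7 Y0.4
G1 X24.4 Y3.3
G1 X30.0 Y15.0
; layer 2
G0 Z10.7
G0 X30.0 Y15.0
G1 X24.4 Y26.7
G1 X11.7 Y29.6
G1 X1.5 Y21.5
G1 X1.5 Y8.5
G1 X11.7 Y0.4
G1 X24.4 Y3.3
G1 X30.0 Y15.0
; layer 3
G0 Z16.0
G0 X30.0 Y15.0
G1 X24.4 Y26.7
G1 X11.7 Y29.6
G1 X1.5 Y21.5
G1 X1.5 Y8.5
G1 X11.7 Y0.4
G1 X24.4 Y3.3
G1 X30.0 Y15.0
M2 ; end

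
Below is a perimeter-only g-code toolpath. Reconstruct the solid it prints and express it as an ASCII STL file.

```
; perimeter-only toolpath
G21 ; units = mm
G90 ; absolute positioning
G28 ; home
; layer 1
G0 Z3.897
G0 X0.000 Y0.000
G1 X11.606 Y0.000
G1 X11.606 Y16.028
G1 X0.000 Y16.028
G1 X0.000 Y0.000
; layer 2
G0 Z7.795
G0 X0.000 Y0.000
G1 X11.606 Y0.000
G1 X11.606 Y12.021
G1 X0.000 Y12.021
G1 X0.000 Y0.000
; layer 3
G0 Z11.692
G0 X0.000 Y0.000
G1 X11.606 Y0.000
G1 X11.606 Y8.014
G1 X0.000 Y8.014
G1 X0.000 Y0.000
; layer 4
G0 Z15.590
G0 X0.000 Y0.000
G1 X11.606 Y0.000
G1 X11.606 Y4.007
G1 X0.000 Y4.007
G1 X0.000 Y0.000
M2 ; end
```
solid part
  facet normal 0.0000 0.0000 -1.0000
    outer loop
      vertex 11.606 20.035 0.000
      vertex 11.606 0.000 0.000
      vertex 0.000 0.000 0.000
    endloop
  endfacet
  facet normal 0.0000 0.0000 -1.0000
    outer loop
      vertex 0.000 20.035 0.000
      vertex 11.606 20.035 0.000
      vertex 0.000 0.000 0.000
    endloop
  endfacet
  facet normal 0.0000 -1.0000 0.0000
    outer loop
      vertex 0.000 0.000 0.000
      vertex 11.606 0.000 0.000
      vertex 11.606 0.000 19.487
    endloop
  endfacet
  facet normal 0.0000 -1.0000 0.0000
    outer loop
      vertex 0.000 0.000 0.000
      vertex 11.606 0.000 19.487
      vertex 0.000 0.000 19.487
    endloop
  endfacet
  facet normal 0.0000 0.6972 0.7168
    outer loop
      vertex 0.000 0.000 19.487
      vertex 11.606 0.000 19.487
      vertex 11.606 20.035 0.000
    endloop
  endfacet
  facet normal 0.0000 0.6972 0.7168
    outer loop
      vertex 0.000 0.000 19.487
      vertex 11.606 20.035 0.000
      vertex 0.000 20.035 0.000
    endloop
  endfacet
  facet normal -1.0000 0.0000 0.0000
    outer loop
      vertex 0.000 0.000 19.487
      vertex 0.000 20.035 0.000
      vertex 0.000 0.000 0.000
    endloop
  endfacet
  facet normal 1.0000 0.0000 0.0000
    outer loop
      vertex 11.606 0.000 0.000
      vertex 11.606 20.035 0.000
      vertex 11.606 0.000 19.487
    endloop
  endfacet
endsolid part

The G0 Z moves step by Δz≈3.897 mm. The G1 loops shrink linearly with z, so the solid tapers from its base footprint up to z≈19.5. Closing with a flat bottom cap and the tapered top and triangulating gives 8 facets — a wedge (ramp): 11.6 × 20 mm base, rising to 19.5 mm along the y=0 edge and sloping linearly to z=0 at y=20.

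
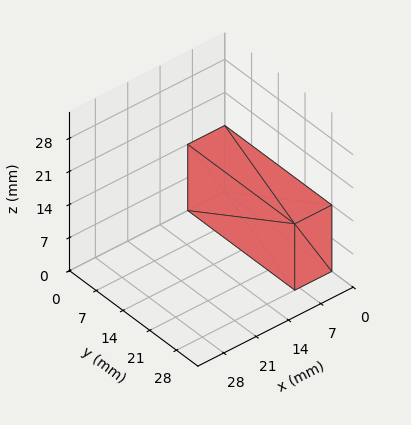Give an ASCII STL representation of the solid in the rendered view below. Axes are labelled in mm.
Reading the render: the shape is a rectangular box, roughly 8 × 28 mm footprint and 14 mm tall (dimensions read to the nearest mm from the axis ticks). For the STL, each face is triangulated and given an outward normal.

solid part
  facet normal 0.0000 0.0000 -1.0000
    outer loop
      vertex 8.0 28.0 0.0
      vertex 8.0 0.0 0.0
      vertex 0.0 0.0 0.0
    endloop
  endfacet
  facet normal 0.0000 0.0000 -1.0000
    outer loop
      vertex 0.0 28.0 0.0
      vertex 8.0 28.0 0.0
      vertex 0.0 0.0 0.0
    endloop
  endfacet
  facet normal 0.0000 0.0000 1.0000
    outer loop
      vertex 0.0 0.0 14.0
      vertex 8.0 0.0 14.0
      vertex 8.0 28.0 14.0
    endloop
  endfacet
  facet normal 0.0000 0.0000 1.0000
    outer loop
      vertex 0.0 0.0 14.0
      vertex 8.0 28.0 14.0
      vertex 0.0 28.0 14.0
    endloop
  endfacet
  facet normal 0.0000 -1.0000 0.0000
    outer loop
      vertex 0.0 0.0 0.0
      vertex 8.0 0.0 0.0
      vertex 8.0 0.0 14.0
    endloop
  endfacet
  facet normal 0.0000 -1.0000 0.0000
    outer loop
      vertex 0.0 0.0 0.0
      vertex 8.0 0.0 14.0
      vertex 0.0 0.0 14.0
    endloop
  endfacet
  facet normal 0.0000 1.0000 0.0000
    outer loop
      vertex 8.0 28.0 14.0
      vertex 8.0 28.0 0.0
      vertex 0.0 28.0 0.0
    endloop
  endfacet
  facet normal 0.0000 1.0000 0.0000
    outer loop
      vertex 0.0 28.0 14.0
      vertex 8.0 28.0 14.0
      vertex 0.0 28.0 0.0
    endloop
  endfacet
  facet normal -1.0000 0.0000 0.0000
    outer loop
      vertex 0.0 28.0 14.0
      vertex 0.0 28.0 0.0
      vertex 0.0 0.0 0.0
    endloop
  endfacet
  facet normal -1.0000 0.0000 0.0000
    outer loop
      vertex 0.0 0.0 14.0
      vertex 0.0 28.0 14.0
      vertex 0.0 0.0 0.0
    endloop
  endfacet
  facet normal 1.0000 0.0000 0.0000
    outer loop
      vertex 8.0 0.0 0.0
      vertex 8.0 28.0 0.0
      vertex 8.0 28.0 14.0
    endloop
  endfacet
  facet normal 1.0000 0.0000 0.0000
    outer loop
      vertex 8.0 0.0 0.0
      vertex 8.0 28.0 14.0
      vertex 8.0 0.0 14.0
    endloop
  endfacet
endsolid part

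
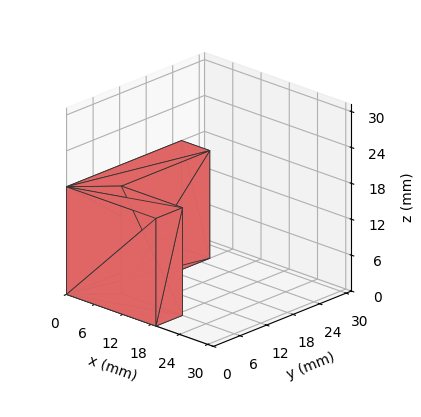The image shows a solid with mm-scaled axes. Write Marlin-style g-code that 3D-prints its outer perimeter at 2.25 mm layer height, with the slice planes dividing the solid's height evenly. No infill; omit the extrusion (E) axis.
Reading the render: the shape is an L-shaped prism: outer 19 × 26 mm, arm thicknesses ≈ 6 mm (horizontal) and 6 mm (vertical), extruded 18 mm in z (dimensions read to the nearest mm from the axis ticks). For the g-code, the solid's height is divided into equal slices at the stated Δz and each level perimeter traced with G1 moves after a G0 lift.

; perimeter-only toolpath
G21 ; units = mm
G90 ; absolute positioning
G28 ; home
; layer 1
G0 Z2.25
G0 X0.00 Y0.00
G1 X19.00 Y0.00
G1 X19.00 Y6.00
G1 X6.00 Y6.00
G1 X6.00 Y26.00
G1 X0.00 Y26.00
G1 X0.00 Y0.00
; layer 2
G0 Z4.50
G0 X0.00 Y0.00
G1 X19.00 Y0.00
G1 X19.00 Y6.00
G1 X6.00 Y6.00
G1 X6.00 Y26.00
G1 X0.00 Y26.00
G1 X0.00 Y0.00
; layer 3
G0 Z6.75
G0 X0.00 Y0.00
G1 X19.00 Y0.00
G1 X19.00 Y6.00
G1 X6.00 Y6.00
G1 X6.00 Y26.00
G1 X0.00 Y26.00
G1 X0.00 Y0.00
; layer 4
G0 Z9.00
G0 X0.00 Y0.00
G1 X19.00 Y0.00
G1 X19.00 Y6.00
G1 X6.00 Y6.00
G1 X6.00 Y26.00
G1 X0.00 Y26.00
G1 X0.00 Y0.00
; layer 5
G0 Z11.25
G0 X0.00 Y0.00
G1 X19.00 Y0.00
G1 X19.00 Y6.00
G1 X6.00 Y6.00
G1 X6.00 Y26.00
G1 X0.00 Y26.00
G1 X0.00 Y0.00
; layer 6
G0 Z13.50
G0 X0.00 Y0.00
G1 X19.00 Y0.00
G1 X19.00 Y6.00
G1 X6.00 Y6.00
G1 X6.00 Y26.00
G1 X0.00 Y26.00
G1 X0.00 Y0.00
; layer 7
G0 Z15.75
G0 X0.00 Y0.00
G1 X19.00 Y0.00
G1 X19.00 Y6.00
G1 X6.00 Y6.00
G1 X6.00 Y26.00
G1 X0.00 Y26.00
G1 X0.00 Y0.00
; layer 8
G0 Z18.00
G0 X0.00 Y0.00
G1 X19.00 Y0.00
G1 X19.00 Y6.00
G1 X6.00 Y6.00
G1 X6.00 Y26.00
G1 X0.00 Y26.00
G1 X0.00 Y0.00
M2 ; end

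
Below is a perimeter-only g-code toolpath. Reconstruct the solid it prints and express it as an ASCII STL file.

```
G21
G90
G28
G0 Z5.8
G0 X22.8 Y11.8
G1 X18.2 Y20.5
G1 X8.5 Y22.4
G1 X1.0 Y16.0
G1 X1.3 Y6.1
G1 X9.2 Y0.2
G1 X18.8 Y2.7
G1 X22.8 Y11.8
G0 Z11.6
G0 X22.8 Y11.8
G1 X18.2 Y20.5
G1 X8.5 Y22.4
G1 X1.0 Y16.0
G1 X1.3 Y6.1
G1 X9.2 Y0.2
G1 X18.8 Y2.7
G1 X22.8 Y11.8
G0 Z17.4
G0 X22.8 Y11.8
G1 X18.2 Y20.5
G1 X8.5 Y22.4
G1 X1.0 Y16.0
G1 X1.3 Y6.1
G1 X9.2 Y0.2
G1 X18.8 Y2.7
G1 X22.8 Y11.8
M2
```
solid part
  facet normal 0.0000 0.0000 -1.0000
    outer loop
      vertex 8.5 22.4 0.0
      vertex 18.2 20.5 0.0
      vertex 22.8 11.8 0.0
    endloop
  endfacet
  facet normal 0.0000 0.0000 -1.0000
    outer loop
      vertex 1.0 16.0 0.0
      vertex 8.5 22.4 0.0
      vertex 22.8 11.8 0.0
    endloop
  endfacet
  facet normal 0.0000 0.0000 -1.0000
    outer loop
      vertex 1.3 6.1 0.0
      vertex 1.0 16.0 0.0
      vertex 22.8 11.8 0.0
    endloop
  endfacet
  facet normal 0.0000 0.0000 -1.0000
    outer loop
      vertex 9.2 0.2 0.0
      vertex 1.3 6.1 0.0
      vertex 22.8 11.8 0.0
    endloop
  endfacet
  facet normal 0.0000 0.0000 -1.0000
    outer loop
      vertex 18.8 2.7 0.0
      vertex 9.2 0.2 0.0
      vertex 22.8 11.8 0.0
    endloop
  endfacet
  facet normal 0.0000 0.0000 1.0000
    outer loop
      vertex 22.8 11.8 17.4
      vertex 18.2 20.5 17.4
      vertex 8.5 22.4 17.4
    endloop
  endfacet
  facet normal 0.0000 0.0000 1.0000
    outer loop
      vertex 22.8 11.8 17.4
      vertex 8.5 22.4 17.4
      vertex 1.0 16.0 17.4
    endloop
  endfacet
  facet normal 0.0000 0.0000 1.0000
    outer loop
      vertex 22.8 11.8 17.4
      vertex 1.0 16.0 17.4
      vertex 1.3 6.1 17.4
    endloop
  endfacet
  facet normal 0.0000 0.0000 1.0000
    outer loop
      vertex 22.8 11.8 17.4
      vertex 1.3 6.1 17.4
      vertex 9.2 0.2 17.4
    endloop
  endfacet
  facet normal 0.0000 0.0000 1.0000
    outer loop
      vertex 22.8 11.8 17.4
      vertex 9.2 0.2 17.4
      vertex 18.8 2.7 17.4
    endloop
  endfacet
  facet normal 0.8840 0.4674 0.0000
    outer loop
      vertex 22.8 11.8 0.0
      vertex 18.2 20.5 0.0
      vertex 18.2 20.5 17.4
    endloop
  endfacet
  facet normal 0.8840 0.4674 0.0000
    outer loop
      vertex 22.8 11.8 0.0
      vertex 18.2 20.5 17.4
      vertex 22.8 11.8 17.4
    endloop
  endfacet
  facet normal 0.1922 0.9814 0.0000
    outer loop
      vertex 18.2 20.5 0.0
      vertex 8.5 22.4 0.0
      vertex 8.5 22.4 17.4
    endloop
  endfacet
  facet normal 0.1922 0.9814 0.0000
    outer loop
      vertex 18.2 20.5 0.0
      vertex 8.5 22.4 17.4
      vertex 18.2 20.5 17.4
    endloop
  endfacet
  facet normal -0.6491 0.7607 0.0000
    outer loop
      vertex 8.5 22.4 0.0
      vertex 1.0 16.0 0.0
      vertex 1.0 16.0 17.4
    endloop
  endfacet
  facet normal -0.6491 0.7607 0.0000
    outer loop
      vertex 8.5 22.4 0.0
      vertex 1.0 16.0 17.4
      vertex 8.5 22.4 17.4
    endloop
  endfacet
  facet normal -0.9995 -0.0303 0.0000
    outer loop
      vertex 1.0 16.0 0.0
      vertex 1.3 6.1 0.0
      vertex 1.3 6.1 17.4
    endloop
  endfacet
  facet normal -0.9995 -0.0303 0.0000
    outer loop
      vertex 1.0 16.0 0.0
      vertex 1.3 6.1 17.4
      vertex 1.0 16.0 17.4
    endloop
  endfacet
  facet normal -0.5984 -0.8012 0.0000
    outer loop
      vertex 1.3 6.1 0.0
      vertex 9.2 0.2 0.0
      vertex 9.2 0.2 17.4
    endloop
  endfacet
  facet normal -0.5984 -0.8012 0.0000
    outer loop
      vertex 1.3 6.1 0.0
      vertex 9.2 0.2 17.4
      vertex 1.3 6.1 17.4
    endloop
  endfacet
  facet normal 0.2520 -0.9677 0.0000
    outer loop
      vertex 9.2 0.2 0.0
      vertex 18.8 2.7 0.0
      vertex 18.8 2.7 17.4
    endloop
  endfacet
  facet normal 0.2520 -0.9677 0.0000
    outer loop
      vertex 9.2 0.2 0.0
      vertex 18.8 2.7 17.4
      vertex 9.2 0.2 17.4
    endloop
  endfacet
  facet normal 0.9155 -0.4024 0.0000
    outer loop
      vertex 18.8 2.7 0.0
      vertex 22.8 11.8 0.0
      vertex 22.8 11.8 17.4
    endloop
  endfacet
  facet normal 0.9155 -0.4024 0.0000
    outer loop
      vertex 18.8 2.7 0.0
      vertex 22.8 11.8 17.4
      vertex 18.8 2.7 17.4
    endloop
  endfacet
endsolid part

The G0 Z moves step by Δz≈5.8 mm. Every layer's G1 loop is the same polygon, so the solid is a straight extrusion of it from z=0 to z≈17.4. Closing with flat bottom and top caps and triangulating gives 24 facets — a regular 7-sided prism (a cylinder approximated with 7 flat sides), circumscribed radius ≈ 11.4 mm, height ≈ 17.4 mm.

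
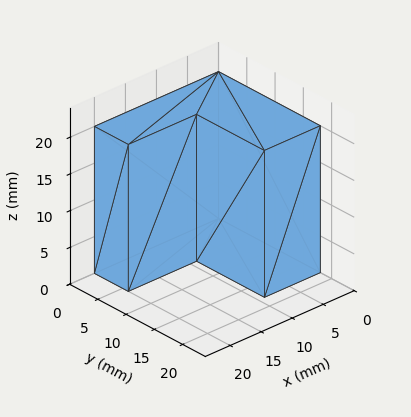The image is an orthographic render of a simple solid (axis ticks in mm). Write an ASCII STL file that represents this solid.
Reading the render: the shape is an L-shaped prism: outer 20 × 18 mm, arm thicknesses ≈ 6 mm (horizontal) and 9 mm (vertical), extruded 20 mm in z (dimensions read to the nearest mm from the axis ticks). For the STL, each face is triangulated and given an outward normal.

solid part
  facet normal 0.0000 0.0000 -1.0000
    outer loop
      vertex 20.00 6.00 0.00
      vertex 20.00 0.00 0.00
      vertex 0.00 0.00 0.00
    endloop
  endfacet
  facet normal 0.0000 0.0000 -1.0000
    outer loop
      vertex 9.00 6.00 0.00
      vertex 20.00 6.00 0.00
      vertex 0.00 0.00 0.00
    endloop
  endfacet
  facet normal 0.0000 0.0000 -1.0000
    outer loop
      vertex 9.00 18.00 0.00
      vertex 9.00 6.00 0.00
      vertex 0.00 0.00 0.00
    endloop
  endfacet
  facet normal 0.0000 0.0000 -1.0000
    outer loop
      vertex 0.00 18.00 0.00
      vertex 9.00 18.00 0.00
      vertex 0.00 0.00 0.00
    endloop
  endfacet
  facet normal 0.0000 0.0000 1.0000
    outer loop
      vertex 0.00 0.00 20.00
      vertex 20.00 0.00 20.00
      vertex 20.00 6.00 20.00
    endloop
  endfacet
  facet normal 0.0000 0.0000 1.0000
    outer loop
      vertex 0.00 0.00 20.00
      vertex 20.00 6.00 20.00
      vertex 9.00 6.00 20.00
    endloop
  endfacet
  facet normal 0.0000 0.0000 1.0000
    outer loop
      vertex 0.00 0.00 20.00
      vertex 9.00 6.00 20.00
      vertex 9.00 18.00 20.00
    endloop
  endfacet
  facet normal 0.0000 0.0000 1.0000
    outer loop
      vertex 0.00 0.00 20.00
      vertex 9.00 18.00 20.00
      vertex 0.00 18.00 20.00
    endloop
  endfacet
  facet normal 0.0000 -1.0000 0.0000
    outer loop
      vertex 0.00 0.00 0.00
      vertex 20.00 0.00 0.00
      vertex 20.00 0.00 20.00
    endloop
  endfacet
  facet normal 0.0000 -1.0000 0.0000
    outer loop
      vertex 0.00 0.00 0.00
      vertex 20.00 0.00 20.00
      vertex 0.00 0.00 20.00
    endloop
  endfacet
  facet normal 1.0000 0.0000 0.0000
    outer loop
      vertex 20.00 0.00 0.00
      vertex 20.00 6.00 0.00
      vertex 20.00 6.00 20.00
    endloop
  endfacet
  facet normal 1.0000 0.0000 0.0000
    outer loop
      vertex 20.00 0.00 0.00
      vertex 20.00 6.00 20.00
      vertex 20.00 0.00 20.00
    endloop
  endfacet
  facet normal 0.0000 1.0000 0.0000
    outer loop
      vertex 20.00 6.00 0.00
      vertex 9.00 6.00 0.00
      vertex 9.00 6.00 20.00
    endloop
  endfacet
  facet normal 0.0000 1.0000 0.0000
    outer loop
      vertex 20.00 6.00 0.00
      vertex 9.00 6.00 20.00
      vertex 20.00 6.00 20.00
    endloop
  endfacet
  facet normal 1.0000 0.0000 0.0000
    outer loop
      vertex 9.00 6.00 0.00
      vertex 9.00 18.00 0.00
      vertex 9.00 18.00 20.00
    endloop
  endfacet
  facet normal 1.0000 0.0000 0.0000
    outer loop
      vertex 9.00 6.00 0.00
      vertex 9.00 18.00 20.00
      vertex 9.00 6.00 20.00
    endloop
  endfacet
  facet normal 0.0000 1.0000 0.0000
    outer loop
      vertex 9.00 18.00 0.00
      vertex 0.00 18.00 0.00
      vertex 0.00 18.00 20.00
    endloop
  endfacet
  facet normal 0.0000 1.0000 0.0000
    outer loop
      vertex 9.00 18.00 0.00
      vertex 0.00 18.00 20.00
      vertex 9.00 18.00 20.00
    endloop
  endfacet
  facet normal -1.0000 0.0000 0.0000
    outer loop
      vertex 0.00 18.00 0.00
      vertex 0.00 0.00 0.00
      vertex 0.00 0.00 20.00
    endloop
  endfacet
  facet normal -1.0000 0.0000 0.0000
    outer loop
      vertex 0.00 18.00 0.00
      vertex 0.00 0.00 20.00
      vertex 0.00 18.00 20.00
    endloop
  endfacet
endsolid part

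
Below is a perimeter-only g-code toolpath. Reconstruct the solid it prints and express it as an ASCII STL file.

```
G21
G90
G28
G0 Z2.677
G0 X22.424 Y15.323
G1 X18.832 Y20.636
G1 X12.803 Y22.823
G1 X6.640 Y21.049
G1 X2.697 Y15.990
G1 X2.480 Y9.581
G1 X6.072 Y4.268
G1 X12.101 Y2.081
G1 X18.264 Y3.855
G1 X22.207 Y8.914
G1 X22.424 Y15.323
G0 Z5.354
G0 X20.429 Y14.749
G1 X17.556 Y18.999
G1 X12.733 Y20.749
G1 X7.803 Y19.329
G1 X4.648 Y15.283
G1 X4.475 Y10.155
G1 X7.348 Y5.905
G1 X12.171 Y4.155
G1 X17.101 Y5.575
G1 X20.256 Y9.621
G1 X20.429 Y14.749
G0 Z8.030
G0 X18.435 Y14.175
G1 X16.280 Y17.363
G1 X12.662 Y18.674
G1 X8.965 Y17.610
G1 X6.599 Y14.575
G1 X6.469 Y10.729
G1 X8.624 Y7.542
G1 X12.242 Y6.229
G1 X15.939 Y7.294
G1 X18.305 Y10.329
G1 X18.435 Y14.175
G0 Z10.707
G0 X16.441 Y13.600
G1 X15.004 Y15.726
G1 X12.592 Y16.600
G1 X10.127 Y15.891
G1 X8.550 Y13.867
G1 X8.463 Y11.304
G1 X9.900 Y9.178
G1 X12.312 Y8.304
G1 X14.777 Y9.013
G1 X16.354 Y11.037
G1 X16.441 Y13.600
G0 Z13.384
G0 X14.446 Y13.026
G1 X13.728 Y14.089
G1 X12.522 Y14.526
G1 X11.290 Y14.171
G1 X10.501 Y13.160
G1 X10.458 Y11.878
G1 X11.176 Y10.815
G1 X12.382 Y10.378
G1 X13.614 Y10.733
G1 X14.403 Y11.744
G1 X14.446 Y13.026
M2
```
solid part
  facet normal 0.0000 0.0000 -1.0000
    outer loop
      vertex 12.873 24.897 0.000
      vertex 20.108 22.273 0.000
      vertex 24.418 15.897 0.000
    endloop
  endfacet
  facet normal 0.0000 0.0000 -1.0000
    outer loop
      vertex 5.478 22.768 0.000
      vertex 12.873 24.897 0.000
      vertex 24.418 15.897 0.000
    endloop
  endfacet
  facet normal 0.0000 0.0000 -1.0000
    outer loop
      vertex 0.746 16.698 0.000
      vertex 5.478 22.768 0.000
      vertex 24.418 15.897 0.000
    endloop
  endfacet
  facet normal 0.0000 0.0000 -1.0000
    outer loop
      vertex 0.486 9.007 0.000
      vertex 0.746 16.698 0.000
      vertex 24.418 15.897 0.000
    endloop
  endfacet
  facet normal 0.0000 0.0000 -1.0000
    outer loop
      vertex 4.796 2.631 0.000
      vertex 0.486 9.007 0.000
      vertex 24.418 15.897 0.000
    endloop
  endfacet
  facet normal 0.0000 0.0000 -1.0000
    outer loop
      vertex 12.031 0.007 0.000
      vertex 4.796 2.631 0.000
      vertex 24.418 15.897 0.000
    endloop
  endfacet
  facet normal 0.0000 0.0000 -1.0000
    outer loop
      vertex 19.426 2.136 0.000
      vertex 12.031 0.007 0.000
      vertex 24.418 15.897 0.000
    endloop
  endfacet
  facet normal 0.0000 0.0000 -1.0000
    outer loop
      vertex 24.158 8.206 0.000
      vertex 19.426 2.136 0.000
      vertex 24.418 15.897 0.000
    endloop
  endfacet
  facet normal 0.6668 0.4507 0.5935
    outer loop
      vertex 24.418 15.897 0.000
      vertex 20.108 22.273 0.000
      vertex 12.452 12.452 16.061
    endloop
  endfacet
  facet normal 0.2744 0.7566 0.5935
    outer loop
      vertex 20.108 22.273 0.000
      vertex 12.873 24.897 0.000
      vertex 12.452 12.452 16.061
    endloop
  endfacet
  facet normal -0.2227 0.7734 0.5935
    outer loop
      vertex 12.873 24.897 0.000
      vertex 5.478 22.768 0.000
      vertex 12.452 12.452 16.061
    endloop
  endfacet
  facet normal -0.6348 0.4948 0.5935
    outer loop
      vertex 5.478 22.768 0.000
      vertex 0.746 16.698 0.000
      vertex 12.452 12.452 16.061
    endloop
  endfacet
  facet normal -0.8044 0.0272 0.5935
    outer loop
      vertex 0.746 16.698 0.000
      vertex 0.486 9.007 0.000
      vertex 12.452 12.452 16.061
    endloop
  endfacet
  facet normal -0.6668 -0.4507 0.5935
    outer loop
      vertex 0.486 9.007 0.000
      vertex 4.796 2.631 0.000
      vertex 12.452 12.452 16.061
    endloop
  endfacet
  facet normal -0.2744 -0.7566 0.5935
    outer loop
      vertex 4.796 2.631 0.000
      vertex 12.031 0.007 0.000
      vertex 12.452 12.452 16.061
    endloop
  endfacet
  facet normal 0.2227 -0.7734 0.5935
    outer loop
      vertex 12.031 0.007 0.000
      vertex 19.426 2.136 0.000
      vertex 12.452 12.452 16.061
    endloop
  endfacet
  facet normal 0.6348 -0.4948 0.5935
    outer loop
      vertex 19.426 2.136 0.000
      vertex 24.158 8.206 0.000
      vertex 12.452 12.452 16.061
    endloop
  endfacet
  facet normal 0.8044 -0.0272 0.5935
    outer loop
      vertex 24.158 8.206 0.000
      vertex 24.418 15.897 0.000
      vertex 12.452 12.452 16.061
    endloop
  endfacet
endsolid part

The G0 Z moves step by Δz≈2.677 mm. The G1 loops shrink linearly with z, so the solid tapers from its base footprint up to z≈16.1. Closing with a flat bottom cap and the tapered top and triangulating gives 18 facets — a regular 10-sided pyramid, base circumscribed radius ≈ 12.5 mm, apex at z ≈ 16.1 mm.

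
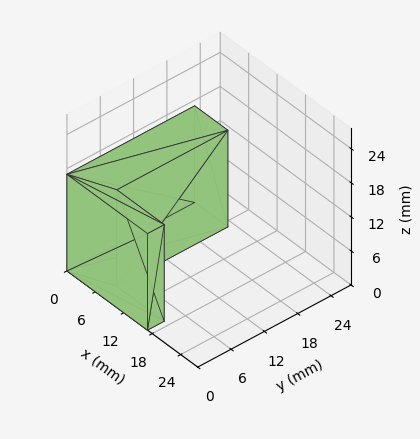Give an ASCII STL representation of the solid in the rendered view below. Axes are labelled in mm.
Reading the render: the shape is an L-shaped prism: outer 17 × 23 mm, arm thicknesses ≈ 3 mm (horizontal) and 7 mm (vertical), extruded 17 mm in z (dimensions read to the nearest mm from the axis ticks). For the STL, each face is triangulated and given an outward normal.

solid part
  facet normal 0.0000 0.0000 -1.0000
    outer loop
      vertex 17.0 3.0 0.0
      vertex 17.0 0.0 0.0
      vertex 0.0 0.0 0.0
    endloop
  endfacet
  facet normal 0.0000 0.0000 -1.0000
    outer loop
      vertex 7.0 3.0 0.0
      vertex 17.0 3.0 0.0
      vertex 0.0 0.0 0.0
    endloop
  endfacet
  facet normal 0.0000 0.0000 -1.0000
    outer loop
      vertex 7.0 23.0 0.0
      vertex 7.0 3.0 0.0
      vertex 0.0 0.0 0.0
    endloop
  endfacet
  facet normal 0.0000 0.0000 -1.0000
    outer loop
      vertex 0.0 23.0 0.0
      vertex 7.0 23.0 0.0
      vertex 0.0 0.0 0.0
    endloop
  endfacet
  facet normal 0.0000 0.0000 1.0000
    outer loop
      vertex 0.0 0.0 17.0
      vertex 17.0 0.0 17.0
      vertex 17.0 3.0 17.0
    endloop
  endfacet
  facet normal 0.0000 0.0000 1.0000
    outer loop
      vertex 0.0 0.0 17.0
      vertex 17.0 3.0 17.0
      vertex 7.0 3.0 17.0
    endloop
  endfacet
  facet normal 0.0000 0.0000 1.0000
    outer loop
      vertex 0.0 0.0 17.0
      vertex 7.0 3.0 17.0
      vertex 7.0 23.0 17.0
    endloop
  endfacet
  facet normal 0.0000 0.0000 1.0000
    outer loop
      vertex 0.0 0.0 17.0
      vertex 7.0 23.0 17.0
      vertex 0.0 23.0 17.0
    endloop
  endfacet
  facet normal 0.0000 -1.0000 0.0000
    outer loop
      vertex 0.0 0.0 0.0
      vertex 17.0 0.0 0.0
      vertex 17.0 0.0 17.0
    endloop
  endfacet
  facet normal 0.0000 -1.0000 0.0000
    outer loop
      vertex 0.0 0.0 0.0
      vertex 17.0 0.0 17.0
      vertex 0.0 0.0 17.0
    endloop
  endfacet
  facet normal 1.0000 0.0000 0.0000
    outer loop
      vertex 17.0 0.0 0.0
      vertex 17.0 3.0 0.0
      vertex 17.0 3.0 17.0
    endloop
  endfacet
  facet normal 1.0000 0.0000 0.0000
    outer loop
      vertex 17.0 0.0 0.0
      vertex 17.0 3.0 17.0
      vertex 17.0 0.0 17.0
    endloop
  endfacet
  facet normal 0.0000 1.0000 0.0000
    outer loop
      vertex 17.0 3.0 0.0
      vertex 7.0 3.0 0.0
      vertex 7.0 3.0 17.0
    endloop
  endfacet
  facet normal 0.0000 1.0000 0.0000
    outer loop
      vertex 17.0 3.0 0.0
      vertex 7.0 3.0 17.0
      vertex 17.0 3.0 17.0
    endloop
  endfacet
  facet normal 1.0000 0.0000 0.0000
    outer loop
      vertex 7.0 3.0 0.0
      vertex 7.0 23.0 0.0
      vertex 7.0 23.0 17.0
    endloop
  endfacet
  facet normal 1.0000 0.0000 0.0000
    outer loop
      vertex 7.0 3.0 0.0
      vertex 7.0 23.0 17.0
      vertex 7.0 3.0 17.0
    endloop
  endfacet
  facet normal 0.0000 1.0000 0.0000
    outer loop
      vertex 7.0 23.0 0.0
      vertex 0.0 23.0 0.0
      vertex 0.0 23.0 17.0
    endloop
  endfacet
  facet normal 0.0000 1.0000 0.0000
    outer loop
      vertex 7.0 23.0 0.0
      vertex 0.0 23.0 17.0
      vertex 7.0 23.0 17.0
    endloop
  endfacet
  facet normal -1.0000 0.0000 0.0000
    outer loop
      vertex 0.0 23.0 0.0
      vertex 0.0 0.0 0.0
      vertex 0.0 0.0 17.0
    endloop
  endfacet
  facet normal -1.0000 0.0000 0.0000
    outer loop
      vertex 0.0 23.0 0.0
      vertex 0.0 0.0 17.0
      vertex 0.0 23.0 17.0
    endloop
  endfacet
endsolid part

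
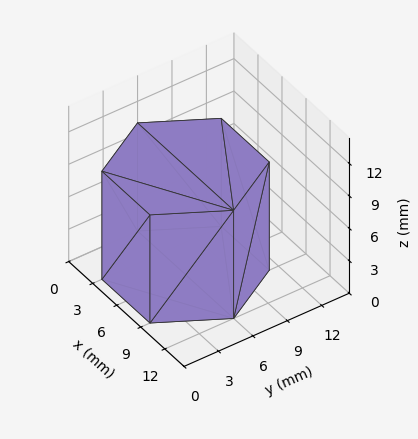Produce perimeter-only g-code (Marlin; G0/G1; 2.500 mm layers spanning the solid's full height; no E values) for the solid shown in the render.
Reading the render: the shape is a regular 6-sided prism (a cylinder approximated with 6 flat sides), circumscribed radius ≈ 6 mm, height ≈ 10 mm (dimensions read to the nearest mm from the axis ticks). For the g-code, the solid's height is divided into equal slices at the stated Δz and each level perimeter traced with G1 moves after a G0 lift.

; perimeter-only toolpath
G21 ; units = mm
G90 ; absolute positioning
G28 ; home
; layer 1
G0 Z2.500
G0 X12.000 Y6.000
G1 X9.000 Y11.196
G1 X3.000 Y11.196
G1 X0.000 Y6.000
G1 X3.000 Y0.804
G1 X9.000 Y0.804
G1 X12.000 Y6.000
; layer 2
G0 Z5.000
G0 X12.000 Y6.000
G1 X9.000 Y11.196
G1 X3.000 Y11.196
G1 X0.000 Y6.000
G1 X3.000 Y0.804
G1 X9.000 Y0.804
G1 X12.000 Y6.000
; layer 3
G0 Z7.500
G0 X12.000 Y6.000
G1 X9.000 Y11.196
G1 X3.000 Y11.196
G1 X0.000 Y6.000
G1 X3.000 Y0.804
G1 X9.000 Y0.804
G1 X12.000 Y6.000
; layer 4
G0 Z10.000
G0 X12.000 Y6.000
G1 X9.000 Y11.196
G1 X3.000 Y11.196
G1 X0.000 Y6.000
G1 X3.000 Y0.804
G1 X9.000 Y0.804
G1 X12.000 Y6.000
M2 ; end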